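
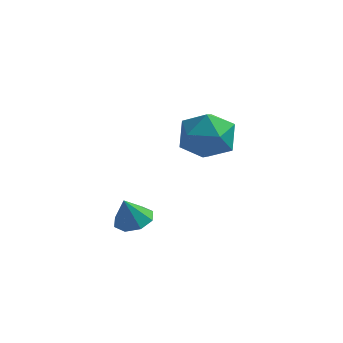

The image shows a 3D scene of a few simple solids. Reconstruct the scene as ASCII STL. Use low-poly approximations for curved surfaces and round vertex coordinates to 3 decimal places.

solid 
facet normal 0.227 0.240 -0.944
outer loop
vertex 2.942 -0.835 -3.913
vertex 2.244 -0.729 -4.054
vertex 2.784 -0.315 -3.819
endloop
endfacet
facet normal 0.676 0.073 0.734
outer loop
vertex 2.942 -0.835 -3.913
vertex 2.784 -0.315 -3.819
vertex 1.996 -0.991 -3.026
endloop
endfacet
facet normal 0.226 0.241 -0.944
outer loop
vertex 2.784 -0.315 -3.819
vertex 2.244 -0.729 -4.054
vertex 2.31 -0.038 -3.862
endloop
endfacet
facet normal 0.271 0.583 0.766
outer loop
vertex 2.784 -0.315 -3.819
vertex 2.31 -0.038 -3.862
vertex 1.996 -0.991 -3.026
endloop
endfacet
facet normal 0.227 0.240 -0.944
outer loop
vertex 2.31 -0.038 -3.862
vertex 2.244 -0.729 -4.054
vertex 1.797 -0.165 -4.018
endloop
endfacet
facet normal -0.362 0.679 0.638
outer loop
vertex 2.31 -0.038 -3.862
vertex 1.797 -0.165 -4.018
vertex 1.996 -0.991 -3.026
endloop
endfacet
facet normal 0.227 0.241 -0.944
outer loop
vertex 1.797 -0.165 -4.018
vertex 2.244 -0.729 -4.054
vertex 1.546 -0.622 -4.195
endloop
endfacet
facet normal -0.853 0.304 0.424
outer loop
vertex 1.797 -0.165 -4.018
vertex 1.546 -0.622 -4.195
vertex 1.996 -0.991 -3.026
endloop
endfacet
facet normal 0.228 0.241 -0.943
outer loop
vertex 1.546 -0.622 -4.195
vertex 2.244 -0.729 -4.054
vertex 1.703 -1.142 -4.29
endloop
endfacet
facet normal -0.913 -0.321 0.250
outer loop
vertex 1.546 -0.622 -4.195
vertex 1.703 -1.142 -4.29
vertex 1.996 -0.991 -3.026
endloop
endfacet
facet normal 0.227 0.242 -0.943
outer loop
vertex 1.703 -1.142 -4.29
vertex 2.244 -0.729 -4.054
vertex 2.178 -1.419 -4.247
endloop
endfacet
facet normal -0.506 -0.835 0.217
outer loop
vertex 1.703 -1.142 -4.29
vertex 2.178 -1.419 -4.247
vertex 1.996 -0.991 -3.026
endloop
endfacet
facet normal 0.227 0.242 -0.943
outer loop
vertex 2.178 -1.419 -4.247
vertex 2.244 -0.729 -4.054
vertex 2.691 -1.292 -4.091
endloop
endfacet
facet normal 0.125 -0.930 0.345
outer loop
vertex 2.178 -1.419 -4.247
vertex 2.691 -1.292 -4.091
vertex 1.996 -0.991 -3.026
endloop
endfacet
facet normal 0.227 0.242 -0.943
outer loop
vertex 2.691 -1.292 -4.091
vertex 2.244 -0.729 -4.054
vertex 2.942 -0.835 -3.913
endloop
endfacet
facet normal 0.616 -0.556 0.559
outer loop
vertex 2.691 -1.292 -4.091
vertex 2.942 -0.835 -3.913
vertex 1.996 -0.991 -3.026
endloop
endfacet
facet normal -0.551 -0.299 0.779
outer loop
vertex 2.577 3.479 -1.572
vertex 3.079 2.45 -1.612
vertex 3.533 3.284 -0.971
endloop
endfacet
facet normal -0.427 0.403 0.810
outer loop
vertex 2.577 3.479 -1.572
vertex 3.533 3.284 -0.971
vertex 3.401 4.274 -1.533
endloop
endfacet
facet normal -0.684 0.698 0.213
outer loop
vertex 2.577 3.479 -1.572
vertex 3.401 4.274 -1.533
vertex 2.866 4.052 -2.522
endloop
endfacet
facet normal -0.966 0.179 -0.186
outer loop
vertex 2.577 3.479 -1.572
vertex 2.866 4.052 -2.522
vertex 2.667 2.924 -2.571
endloop
endfacet
facet normal -0.884 -0.438 0.164
outer loop
vertex 2.577 3.479 -1.572
vertex 2.667 2.924 -2.571
vertex 3.079 2.45 -1.612
endloop
endfacet
facet normal 0.280 0.502 0.818
outer loop
vertex 3.401 4.274 -1.533
vertex 3.533 3.284 -0.971
vertex 4.413 3.736 -1.549
endloop
endfacet
facet normal 0.079 -0.634 0.769
outer loop
vertex 3.533 3.284 -0.971
vertex 3.079 2.45 -1.612
vertex 4.214 2.608 -1.598
endloop
endfacet
facet normal -0.460 -0.858 -0.227
outer loop
vertex 3.079 2.45 -1.612
vertex 2.667 2.924 -2.571
vertex 3.679 2.386 -2.587
endloop
endfacet
facet normal -0.593 0.139 -0.793
outer loop
vertex 2.667 2.924 -2.571
vertex 2.866 4.052 -2.522
vertex 3.547 3.376 -3.149
endloop
endfacet
facet normal -0.135 0.980 -0.147
outer loop
vertex 2.866 4.052 -2.522
vertex 3.401 4.274 -1.533
vertex 4.001 4.21 -2.508
endloop
endfacet
facet normal 0.966 -0.179 0.186
outer loop
vertex 4.503 3.181 -2.548
vertex 4.413 3.736 -1.549
vertex 4.214 2.608 -1.598
endloop
endfacet
facet normal 0.684 -0.698 -0.213
outer loop
vertex 4.503 3.181 -2.548
vertex 4.214 2.608 -1.598
vertex 3.679 2.386 -2.587
endloop
endfacet
facet normal 0.427 -0.403 -0.810
outer loop
vertex 4.503 3.181 -2.548
vertex 3.679 2.386 -2.587
vertex 3.547 3.376 -3.149
endloop
endfacet
facet normal 0.551 0.299 -0.779
outer loop
vertex 4.503 3.181 -2.548
vertex 3.547 3.376 -3.149
vertex 4.001 4.21 -2.508
endloop
endfacet
facet normal 0.884 0.438 -0.164
outer loop
vertex 4.503 3.181 -2.548
vertex 4.001 4.21 -2.508
vertex 4.413 3.736 -1.549
endloop
endfacet
facet normal 0.593 -0.139 0.793
outer loop
vertex 4.214 2.608 -1.598
vertex 4.413 3.736 -1.549
vertex 3.533 3.284 -0.971
endloop
endfacet
facet normal 0.135 -0.980 0.147
outer loop
vertex 3.679 2.386 -2.587
vertex 4.214 2.608 -1.598
vertex 3.079 2.45 -1.612
endloop
endfacet
facet normal -0.280 -0.502 -0.818
outer loop
vertex 3.547 3.376 -3.149
vertex 3.679 2.386 -2.587
vertex 2.667 2.924 -2.571
endloop
endfacet
facet normal -0.079 0.634 -0.769
outer loop
vertex 4.001 4.21 -2.508
vertex 3.547 3.376 -3.149
vertex 2.866 4.052 -2.522
endloop
endfacet
facet normal 0.460 0.858 0.227
outer loop
vertex 4.413 3.736 -1.549
vertex 4.001 4.21 -2.508
vertex 3.401 4.274 -1.533
endloop
endfacet

endsolid


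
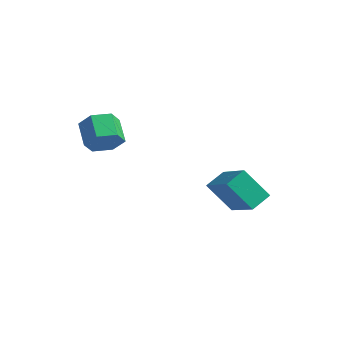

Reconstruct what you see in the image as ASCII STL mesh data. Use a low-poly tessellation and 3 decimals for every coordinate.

solid 
facet normal -0.776 0.371 -0.510
outer loop
vertex -0.061 1.426 -1.61
vertex 0.121 2.425 -1.16
vertex 1.023 1.837 -2.961
endloop
endfacet
facet normal -0.164 -0.899 -0.405
outer loop
vertex 2.699 1.035 -1.86
vertex -0.061 1.426 -1.61
vertex 1.023 1.837 -2.961
endloop
endfacet
facet normal -0.776 0.371 -0.510
outer loop
vertex 1.023 1.837 -2.961
vertex 0.121 2.425 -1.16
vertex 1.205 2.835 -2.511
endloop
endfacet
facet normal 0.609 0.231 -0.759
outer loop
vertex 1.205 2.835 -2.511
vertex 2.699 1.035 -1.86
vertex 1.023 1.837 -2.961
endloop
endfacet
facet normal -0.609 -0.231 0.759
outer loop
vertex -0.061 1.426 -1.61
vertex 1.797 1.623 -0.059
vertex 0.121 2.425 -1.16
endloop
endfacet
facet normal -0.164 -0.900 -0.405
outer loop
vertex 1.615 0.625 -0.509
vertex -0.061 1.426 -1.61
vertex 2.699 1.035 -1.86
endloop
endfacet
facet normal -0.609 -0.231 0.759
outer loop
vertex 1.615 0.625 -0.509
vertex 1.797 1.623 -0.059
vertex -0.061 1.426 -1.61
endloop
endfacet
facet normal 0.164 0.899 0.405
outer loop
vertex 0.121 2.425 -1.16
vertex 1.797 1.623 -0.059
vertex 1.205 2.835 -2.511
endloop
endfacet
facet normal 0.609 0.231 -0.759
outer loop
vertex 2.881 2.034 -1.41
vertex 2.699 1.035 -1.86
vertex 1.205 2.835 -2.511
endloop
endfacet
facet normal 0.164 0.899 0.405
outer loop
vertex 1.205 2.835 -2.511
vertex 1.797 1.623 -0.059
vertex 2.881 2.034 -1.41
endloop
endfacet
facet normal 0.776 -0.371 0.510
outer loop
vertex 2.881 2.034 -1.41
vertex 1.615 0.625 -0.509
vertex 2.699 1.035 -1.86
endloop
endfacet
facet normal 0.776 -0.371 0.510
outer loop
vertex 1.797 1.623 -0.059
vertex 1.615 0.625 -0.509
vertex 2.881 2.034 -1.41
endloop
endfacet
facet normal 0.677 -0.522 -0.518
outer loop
vertex -0.972 -3.394 3.382
vertex -1.553 -3.517 2.746
vertex -1.03 -2.822 2.729
endloop
endfacet
facet normal 0.733 0.543 0.411
outer loop
vertex -0.972 -3.394 3.382
vertex -1.03 -2.822 2.729
vertex -1.846 -2.72 4.05
endloop
endfacet
facet normal 0.733 0.543 0.411
outer loop
vertex -1.846 -2.72 4.05
vertex -1.03 -2.822 2.729
vertex -1.904 -2.148 3.397
endloop
endfacet
facet normal -0.677 0.522 0.518
outer loop
vertex -1.846 -2.72 4.05
vertex -1.904 -2.148 3.397
vertex -2.427 -2.843 3.414
endloop
endfacet
facet normal 0.677 -0.522 -0.518
outer loop
vertex -1.03 -2.822 2.729
vertex -1.553 -3.517 2.746
vertex -1.611 -2.945 2.093
endloop
endfacet
facet normal 0.309 0.841 -0.445
outer loop
vertex -1.03 -2.822 2.729
vertex -1.611 -2.945 2.093
vertex -1.904 -2.148 3.397
endloop
endfacet
facet normal 0.309 0.841 -0.445
outer loop
vertex -1.904 -2.148 3.397
vertex -1.611 -2.945 2.093
vertex -2.485 -2.271 2.761
endloop
endfacet
facet normal -0.677 0.522 0.518
outer loop
vertex -1.904 -2.148 3.397
vertex -2.485 -2.271 2.761
vertex -2.427 -2.843 3.414
endloop
endfacet
facet normal 0.677 -0.522 -0.518
outer loop
vertex -1.611 -2.945 2.093
vertex -1.553 -3.517 2.746
vertex -2.134 -3.64 2.11
endloop
endfacet
facet normal -0.424 0.298 -0.855
outer loop
vertex -1.611 -2.945 2.093
vertex -2.134 -3.64 2.11
vertex -2.485 -2.271 2.761
endloop
endfacet
facet normal -0.424 0.298 -0.855
outer loop
vertex -2.485 -2.271 2.761
vertex -2.134 -3.64 2.11
vertex -3.008 -2.966 2.778
endloop
endfacet
facet normal -0.677 0.522 0.518
outer loop
vertex -2.485 -2.271 2.761
vertex -3.008 -2.966 2.778
vertex -2.427 -2.843 3.414
endloop
endfacet
facet normal 0.677 -0.522 -0.518
outer loop
vertex -2.134 -3.64 2.11
vertex -1.553 -3.517 2.746
vertex -2.076 -4.212 2.763
endloop
endfacet
facet normal -0.733 -0.543 -0.411
outer loop
vertex -2.134 -3.64 2.11
vertex -2.076 -4.212 2.763
vertex -3.008 -2.966 2.778
endloop
endfacet
facet normal -0.733 -0.543 -0.411
outer loop
vertex -3.008 -2.966 2.778
vertex -2.076 -4.212 2.763
vertex -2.95 -3.538 3.431
endloop
endfacet
facet normal -0.677 0.522 0.518
outer loop
vertex -3.008 -2.966 2.778
vertex -2.95 -3.538 3.431
vertex -2.427 -2.843 3.414
endloop
endfacet
facet normal 0.677 -0.522 -0.518
outer loop
vertex -2.076 -4.212 2.763
vertex -1.553 -3.517 2.746
vertex -1.495 -4.089 3.399
endloop
endfacet
facet normal -0.309 -0.841 0.445
outer loop
vertex -2.076 -4.212 2.763
vertex -1.495 -4.089 3.399
vertex -2.95 -3.538 3.431
endloop
endfacet
facet normal -0.309 -0.841 0.445
outer loop
vertex -2.95 -3.538 3.431
vertex -1.495 -4.089 3.399
vertex -2.369 -3.415 4.067
endloop
endfacet
facet normal -0.677 0.522 0.518
outer loop
vertex -2.95 -3.538 3.431
vertex -2.369 -3.415 4.067
vertex -2.427 -2.843 3.414
endloop
endfacet
facet normal 0.677 -0.522 -0.518
outer loop
vertex -1.495 -4.089 3.399
vertex -1.553 -3.517 2.746
vertex -0.972 -3.394 3.382
endloop
endfacet
facet normal 0.424 -0.298 0.855
outer loop
vertex -1.495 -4.089 3.399
vertex -0.972 -3.394 3.382
vertex -2.369 -3.415 4.067
endloop
endfacet
facet normal 0.424 -0.298 0.855
outer loop
vertex -2.369 -3.415 4.067
vertex -0.972 -3.394 3.382
vertex -1.846 -2.72 4.05
endloop
endfacet
facet normal -0.677 0.522 0.518
outer loop
vertex -2.369 -3.415 4.067
vertex -1.846 -2.72 4.05
vertex -2.427 -2.843 3.414
endloop
endfacet

endsolid


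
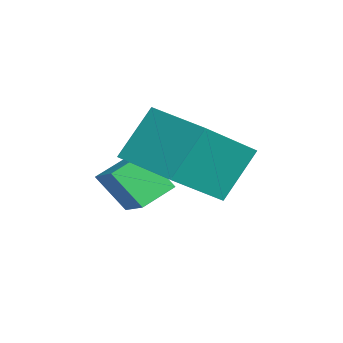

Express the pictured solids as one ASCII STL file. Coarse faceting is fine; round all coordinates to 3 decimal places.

solid 
facet normal -0.817 -0.575 0.049
outer loop
vertex -1.523 -0.561 0.833
vertex -2.596 0.855 -0.431
vertex -0.974 -1.466 -0.648
endloop
endfacet
facet normal 0.492 -0.650 0.579
outer loop
vertex 0.716 -0.275 -0.749
vertex -1.523 -0.561 0.833
vertex -0.974 -1.466 -0.648
endloop
endfacet
facet normal -0.817 -0.575 0.049
outer loop
vertex -0.974 -1.466 -0.648
vertex -2.596 0.855 -0.431
vertex -2.047 -0.05 -1.911
endloop
endfacet
facet normal 0.302 -0.497 -0.814
outer loop
vertex -2.047 -0.05 -1.911
vertex 0.716 -0.275 -0.749
vertex -0.974 -1.466 -0.648
endloop
endfacet
facet normal -0.302 0.497 0.813
outer loop
vertex -1.523 -0.561 0.833
vertex -0.906 2.046 -0.532
vertex -2.596 0.855 -0.431
endloop
endfacet
facet normal 0.492 -0.649 0.580
outer loop
vertex 0.167 0.63 0.731
vertex -1.523 -0.561 0.833
vertex 0.716 -0.275 -0.749
endloop
endfacet
facet normal -0.301 0.497 0.814
outer loop
vertex 0.167 0.63 0.731
vertex -0.906 2.046 -0.532
vertex -1.523 -0.561 0.833
endloop
endfacet
facet normal -0.492 0.649 -0.580
outer loop
vertex -2.596 0.855 -0.431
vertex -0.906 2.046 -0.532
vertex -2.047 -0.05 -1.911
endloop
endfacet
facet normal 0.302 -0.498 -0.813
outer loop
vertex -0.357 1.141 -2.013
vertex 0.716 -0.275 -0.749
vertex -2.047 -0.05 -1.911
endloop
endfacet
facet normal -0.493 0.649 -0.579
outer loop
vertex -2.047 -0.05 -1.911
vertex -0.906 2.046 -0.532
vertex -0.357 1.141 -2.013
endloop
endfacet
facet normal 0.817 0.575 -0.049
outer loop
vertex -0.357 1.141 -2.013
vertex 0.167 0.63 0.731
vertex 0.716 -0.275 -0.749
endloop
endfacet
facet normal 0.817 0.575 -0.049
outer loop
vertex -0.906 2.046 -0.532
vertex 0.167 0.63 0.731
vertex -0.357 1.141 -2.013
endloop
endfacet
facet normal -0.848 -0.277 -0.453
outer loop
vertex -3.0 -1.949 -2.224
vertex -3.54 -1.06 -1.757
vertex -2.667 -1.169 -3.325
endloop
endfacet
facet normal 0.474 -0.780 -0.409
outer loop
vertex -1.54 -0.8 -2.723
vertex -3.0 -1.949 -2.224
vertex -2.667 -1.169 -3.325
endloop
endfacet
facet normal -0.848 -0.277 -0.453
outer loop
vertex -2.667 -1.169 -3.325
vertex -3.54 -1.06 -1.757
vertex -3.207 -0.28 -2.858
endloop
endfacet
facet normal 0.239 0.561 -0.792
outer loop
vertex -3.207 -0.28 -2.858
vertex -1.54 -0.8 -2.723
vertex -2.667 -1.169 -3.325
endloop
endfacet
facet normal -0.239 -0.561 0.792
outer loop
vertex -3.0 -1.949 -2.224
vertex -2.413 -0.691 -1.155
vertex -3.54 -1.06 -1.757
endloop
endfacet
facet normal 0.474 -0.780 -0.409
outer loop
vertex -1.873 -1.58 -1.622
vertex -3.0 -1.949 -2.224
vertex -1.54 -0.8 -2.723
endloop
endfacet
facet normal -0.239 -0.561 0.792
outer loop
vertex -1.873 -1.58 -1.622
vertex -2.413 -0.691 -1.155
vertex -3.0 -1.949 -2.224
endloop
endfacet
facet normal -0.474 0.780 0.409
outer loop
vertex -3.54 -1.06 -1.757
vertex -2.413 -0.691 -1.155
vertex -3.207 -0.28 -2.858
endloop
endfacet
facet normal 0.239 0.561 -0.792
outer loop
vertex -2.08 0.089 -2.256
vertex -1.54 -0.8 -2.723
vertex -3.207 -0.28 -2.858
endloop
endfacet
facet normal -0.474 0.780 0.409
outer loop
vertex -3.207 -0.28 -2.858
vertex -2.413 -0.691 -1.155
vertex -2.08 0.089 -2.256
endloop
endfacet
facet normal 0.848 0.277 0.453
outer loop
vertex -2.08 0.089 -2.256
vertex -1.873 -1.58 -1.622
vertex -1.54 -0.8 -2.723
endloop
endfacet
facet normal 0.848 0.277 0.453
outer loop
vertex -2.413 -0.691 -1.155
vertex -1.873 -1.58 -1.622
vertex -2.08 0.089 -2.256
endloop
endfacet

endsolid


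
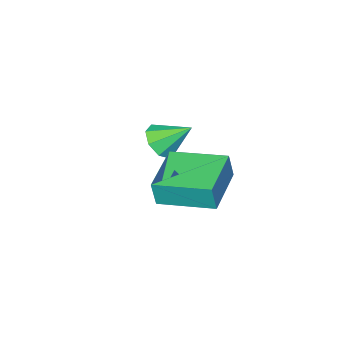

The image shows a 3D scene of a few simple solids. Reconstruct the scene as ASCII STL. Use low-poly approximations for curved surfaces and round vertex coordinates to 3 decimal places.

solid 
facet normal 0.442 -0.622 -0.646
outer loop
vertex 0.218 1.076 -0.185
vertex -0.225 0.643 -0.071
vertex -0.16 1.116 -0.482
endloop
endfacet
facet normal 0.189 0.976 -0.110
outer loop
vertex 0.218 1.076 -0.185
vertex -0.16 1.116 -0.482
vertex -0.735 1.357 0.671
endloop
endfacet
facet normal 0.445 -0.621 -0.645
outer loop
vertex -0.16 1.116 -0.482
vertex -0.225 0.643 -0.071
vertex -0.575 0.878 -0.539
endloop
endfacet
facet normal -0.420 0.824 -0.382
outer loop
vertex -0.16 1.116 -0.482
vertex -0.575 0.878 -0.539
vertex -0.735 1.357 0.671
endloop
endfacet
facet normal 0.445 -0.622 -0.645
outer loop
vertex -0.575 0.878 -0.539
vertex -0.225 0.643 -0.071
vertex -0.786 0.502 -0.322
endloop
endfacet
facet normal -0.898 0.355 -0.259
outer loop
vertex -0.575 0.878 -0.539
vertex -0.786 0.502 -0.322
vertex -0.735 1.357 0.671
endloop
endfacet
facet normal 0.445 -0.622 -0.645
outer loop
vertex -0.786 0.502 -0.322
vertex -0.225 0.643 -0.071
vertex -0.668 0.209 0.042
endloop
endfacet
facet normal -0.970 -0.159 0.187
outer loop
vertex -0.786 0.502 -0.322
vertex -0.668 0.209 0.042
vertex -0.735 1.357 0.671
endloop
endfacet
facet normal 0.444 -0.621 -0.646
outer loop
vertex -0.668 0.209 0.042
vertex -0.225 0.643 -0.071
vertex -0.29 0.169 0.34
endloop
endfacet
facet normal -0.590 -0.414 0.693
outer loop
vertex -0.668 0.209 0.042
vertex -0.29 0.169 0.34
vertex -0.735 1.357 0.671
endloop
endfacet
facet normal 0.443 -0.621 -0.646
outer loop
vertex -0.29 0.169 0.34
vertex -0.225 0.643 -0.071
vertex 0.125 0.407 0.396
endloop
endfacet
facet normal 0.020 -0.261 0.965
outer loop
vertex -0.29 0.169 0.34
vertex 0.125 0.407 0.396
vertex -0.735 1.357 0.671
endloop
endfacet
facet normal 0.443 -0.622 -0.646
outer loop
vertex 0.125 0.407 0.396
vertex -0.225 0.643 -0.071
vertex 0.336 0.783 0.179
endloop
endfacet
facet normal 0.498 0.207 0.842
outer loop
vertex 0.125 0.407 0.396
vertex 0.336 0.783 0.179
vertex -0.735 1.357 0.671
endloop
endfacet
facet normal 0.443 -0.623 -0.645
outer loop
vertex 0.336 0.783 0.179
vertex -0.225 0.643 -0.071
vertex 0.218 1.076 -0.185
endloop
endfacet
facet normal 0.568 0.721 0.396
outer loop
vertex 0.336 0.783 0.179
vertex 0.218 1.076 -0.185
vertex -0.735 1.357 0.671
endloop
endfacet
facet normal -0.503 0.853 0.137
outer loop
vertex 0.109 3.765 1.346
vertex 1.433 4.572 1.178
vertex -0.023 3.815 0.549
endloop
endfacet
facet normal -0.849 -0.518 0.108
outer loop
vertex 0.807 2.408 0.322
vertex 0.109 3.765 1.346
vertex -0.023 3.815 0.549
endloop
endfacet
facet normal -0.503 0.853 0.138
outer loop
vertex -0.023 3.815 0.549
vertex 1.433 4.572 1.178
vertex 1.301 4.623 0.381
endloop
endfacet
facet normal -0.163 0.063 -0.985
outer loop
vertex 1.301 4.623 0.381
vertex 0.807 2.408 0.322
vertex -0.023 3.815 0.549
endloop
endfacet
facet normal 0.163 -0.063 0.985
outer loop
vertex 0.109 3.765 1.346
vertex 2.263 3.165 0.951
vertex 1.433 4.572 1.178
endloop
endfacet
facet normal -0.849 -0.518 0.107
outer loop
vertex 0.939 2.357 1.119
vertex 0.109 3.765 1.346
vertex 0.807 2.408 0.322
endloop
endfacet
facet normal 0.163 -0.063 0.985
outer loop
vertex 0.939 2.357 1.119
vertex 2.263 3.165 0.951
vertex 0.109 3.765 1.346
endloop
endfacet
facet normal 0.849 0.518 -0.107
outer loop
vertex 1.433 4.572 1.178
vertex 2.263 3.165 0.951
vertex 1.301 4.623 0.381
endloop
endfacet
facet normal -0.163 0.063 -0.985
outer loop
vertex 2.131 3.215 0.154
vertex 0.807 2.408 0.322
vertex 1.301 4.623 0.381
endloop
endfacet
facet normal 0.849 0.518 -0.108
outer loop
vertex 1.301 4.623 0.381
vertex 2.263 3.165 0.951
vertex 2.131 3.215 0.154
endloop
endfacet
facet normal 0.503 -0.853 -0.138
outer loop
vertex 2.131 3.215 0.154
vertex 0.939 2.357 1.119
vertex 0.807 2.408 0.322
endloop
endfacet
facet normal 0.503 -0.853 -0.137
outer loop
vertex 2.263 3.165 0.951
vertex 0.939 2.357 1.119
vertex 2.131 3.215 0.154
endloop
endfacet

endsolid


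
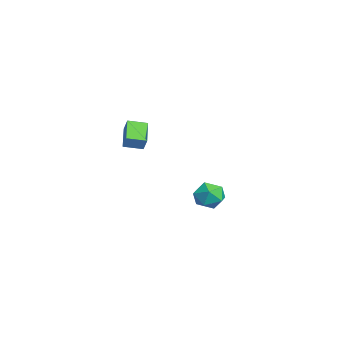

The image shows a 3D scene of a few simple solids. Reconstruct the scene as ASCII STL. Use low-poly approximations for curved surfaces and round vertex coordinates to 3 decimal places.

solid 
facet normal -0.520 -0.168 -0.837
outer loop
vertex 3.078 -1.88 3.662
vertex 3.082 -0.851 3.453
vertex 4.325 -2.036 2.919
endloop
endfacet
facet normal -0.003 -0.980 0.200
outer loop
vertex 4.778 -1.889 3.647
vertex 3.078 -1.88 3.662
vertex 4.325 -2.036 2.919
endloop
endfacet
facet normal -0.521 -0.169 -0.837
outer loop
vertex 4.325 -2.036 2.919
vertex 3.082 -0.851 3.453
vertex 4.329 -1.007 2.709
endloop
endfacet
facet normal 0.854 -0.107 -0.510
outer loop
vertex 4.329 -1.007 2.709
vertex 4.778 -1.889 3.647
vertex 4.325 -2.036 2.919
endloop
endfacet
facet normal -0.854 0.107 0.510
outer loop
vertex 3.078 -1.88 3.662
vertex 3.535 -0.704 4.181
vertex 3.082 -0.851 3.453
endloop
endfacet
facet normal -0.003 -0.980 0.200
outer loop
vertex 3.531 -1.733 4.391
vertex 3.078 -1.88 3.662
vertex 4.778 -1.889 3.647
endloop
endfacet
facet normal -0.854 0.107 0.509
outer loop
vertex 3.531 -1.733 4.391
vertex 3.535 -0.704 4.181
vertex 3.078 -1.88 3.662
endloop
endfacet
facet normal 0.003 0.980 -0.200
outer loop
vertex 3.082 -0.851 3.453
vertex 3.535 -0.704 4.181
vertex 4.329 -1.007 2.709
endloop
endfacet
facet normal 0.854 -0.107 -0.509
outer loop
vertex 4.782 -0.86 3.438
vertex 4.778 -1.889 3.647
vertex 4.329 -1.007 2.709
endloop
endfacet
facet normal 0.004 0.980 -0.200
outer loop
vertex 4.329 -1.007 2.709
vertex 3.535 -0.704 4.181
vertex 4.782 -0.86 3.438
endloop
endfacet
facet normal 0.521 0.168 0.837
outer loop
vertex 4.782 -0.86 3.438
vertex 3.531 -1.733 4.391
vertex 4.778 -1.889 3.647
endloop
endfacet
facet normal 0.520 0.169 0.837
outer loop
vertex 3.535 -0.704 4.181
vertex 3.531 -1.733 4.391
vertex 4.782 -0.86 3.438
endloop
endfacet
facet normal 0.278 0.152 0.948
outer loop
vertex -1.84 3.756 -2.728
vertex -2.164 2.832 -2.485
vertex -1.21 2.969 -2.787
endloop
endfacet
facet normal 0.694 0.518 0.499
outer loop
vertex -1.84 3.756 -2.728
vertex -1.21 2.969 -2.787
vertex -1.211 3.67 -3.513
endloop
endfacet
facet normal 0.278 0.953 0.118
outer loop
vertex -1.84 3.756 -2.728
vertex -1.211 3.67 -3.513
vertex -2.165 3.966 -3.66
endloop
endfacet
facet normal -0.396 0.856 0.331
outer loop
vertex -1.84 3.756 -2.728
vertex -2.165 3.966 -3.66
vertex -2.754 3.448 -3.025
endloop
endfacet
facet normal -0.396 0.361 0.844
outer loop
vertex -1.84 3.756 -2.728
vertex -2.754 3.448 -3.025
vertex -2.164 2.832 -2.485
endloop
endfacet
facet normal 0.997 0.054 0.051
outer loop
vertex -1.211 3.67 -3.513
vertex -1.21 2.969 -2.787
vertex -1.146 2.692 -3.755
endloop
endfacet
facet normal 0.324 -0.539 0.777
outer loop
vertex -1.21 2.969 -2.787
vertex -2.164 2.832 -2.485
vertex -1.735 2.174 -3.12
endloop
endfacet
facet normal -0.767 -0.202 0.609
outer loop
vertex -2.164 2.832 -2.485
vertex -2.754 3.448 -3.025
vertex -2.689 2.47 -3.267
endloop
endfacet
facet normal -0.768 0.600 -0.223
outer loop
vertex -2.754 3.448 -3.025
vertex -2.165 3.966 -3.66
vertex -2.69 3.171 -3.993
endloop
endfacet
facet normal 0.323 0.758 -0.567
outer loop
vertex -2.165 3.966 -3.66
vertex -1.211 3.67 -3.513
vertex -1.736 3.308 -4.295
endloop
endfacet
facet normal 0.396 -0.856 -0.331
outer loop
vertex -2.06 2.384 -4.052
vertex -1.146 2.692 -3.755
vertex -1.735 2.174 -3.12
endloop
endfacet
facet normal -0.278 -0.953 -0.118
outer loop
vertex -2.06 2.384 -4.052
vertex -1.735 2.174 -3.12
vertex -2.689 2.47 -3.267
endloop
endfacet
facet normal -0.694 -0.518 -0.499
outer loop
vertex -2.06 2.384 -4.052
vertex -2.689 2.47 -3.267
vertex -2.69 3.171 -3.993
endloop
endfacet
facet normal -0.278 -0.152 -0.948
outer loop
vertex -2.06 2.384 -4.052
vertex -2.69 3.171 -3.993
vertex -1.736 3.308 -4.295
endloop
endfacet
facet normal 0.396 -0.361 -0.844
outer loop
vertex -2.06 2.384 -4.052
vertex -1.736 3.308 -4.295
vertex -1.146 2.692 -3.755
endloop
endfacet
facet normal 0.768 -0.600 0.223
outer loop
vertex -1.735 2.174 -3.12
vertex -1.146 2.692 -3.755
vertex -1.21 2.969 -2.787
endloop
endfacet
facet normal -0.323 -0.758 0.567
outer loop
vertex -2.689 2.47 -3.267
vertex -1.735 2.174 -3.12
vertex -2.164 2.832 -2.485
endloop
endfacet
facet normal -0.997 -0.054 -0.051
outer loop
vertex -2.69 3.171 -3.993
vertex -2.689 2.47 -3.267
vertex -2.754 3.448 -3.025
endloop
endfacet
facet normal -0.324 0.539 -0.777
outer loop
vertex -1.736 3.308 -4.295
vertex -2.69 3.171 -3.993
vertex -2.165 3.966 -3.66
endloop
endfacet
facet normal 0.767 0.202 -0.609
outer loop
vertex -1.146 2.692 -3.755
vertex -1.736 3.308 -4.295
vertex -1.211 3.67 -3.513
endloop
endfacet

endsolid


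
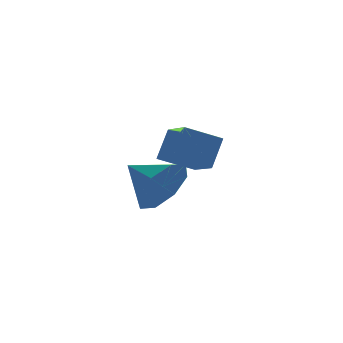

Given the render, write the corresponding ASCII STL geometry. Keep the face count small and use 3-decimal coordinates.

solid 
facet normal 0.415 -0.832 -0.369
outer loop
vertex -1.988 -0.355 0.574
vertex -2.711 -0.379 -0.186
vertex -1.758 0.05 -0.081
endloop
endfacet
facet normal 0.485 0.658 0.577
outer loop
vertex -1.988 -0.355 0.574
vertex -1.758 0.05 -0.081
vertex -3.309 0.819 0.346
endloop
endfacet
facet normal 0.415 -0.831 -0.371
outer loop
vertex -1.758 0.05 -0.081
vertex -2.711 -0.379 -0.186
vertex -2.087 0.205 -0.797
endloop
endfacet
facet normal 0.442 0.897 -0.009
outer loop
vertex -1.758 0.05 -0.081
vertex -2.087 0.205 -0.797
vertex -3.309 0.819 0.346
endloop
endfacet
facet normal 0.416 -0.831 -0.370
outer loop
vertex -2.087 0.205 -0.797
vertex -2.711 -0.379 -0.186
vertex -2.782 0.017 -1.156
endloop
endfacet
facet normal 0.004 0.883 -0.470
outer loop
vertex -2.087 0.205 -0.797
vertex -2.782 0.017 -1.156
vertex -3.309 0.819 0.346
endloop
endfacet
facet normal 0.415 -0.831 -0.370
outer loop
vertex -2.782 0.017 -1.156
vertex -2.711 -0.379 -0.186
vertex -3.435 -0.402 -0.947
endloop
endfacet
facet normal -0.571 0.624 -0.534
outer loop
vertex -2.782 0.017 -1.156
vertex -3.435 -0.402 -0.947
vertex -3.309 0.819 0.346
endloop
endfacet
facet normal 0.415 -0.832 -0.369
outer loop
vertex -3.435 -0.402 -0.947
vertex -2.711 -0.379 -0.186
vertex -3.664 -0.807 -0.292
endloop
endfacet
facet normal -0.948 0.271 -0.164
outer loop
vertex -3.435 -0.402 -0.947
vertex -3.664 -0.807 -0.292
vertex -3.309 0.819 0.346
endloop
endfacet
facet normal 0.415 -0.831 -0.370
outer loop
vertex -3.664 -0.807 -0.292
vertex -2.711 -0.379 -0.186
vertex -3.335 -0.962 0.425
endloop
endfacet
facet normal -0.906 0.032 0.423
outer loop
vertex -3.664 -0.807 -0.292
vertex -3.335 -0.962 0.425
vertex -3.309 0.819 0.346
endloop
endfacet
facet normal 0.415 -0.831 -0.370
outer loop
vertex -3.335 -0.962 0.425
vertex -2.711 -0.379 -0.186
vertex -2.64 -0.775 0.784
endloop
endfacet
facet normal -0.468 0.046 0.882
outer loop
vertex -3.335 -0.962 0.425
vertex -2.64 -0.775 0.784
vertex -3.309 0.819 0.346
endloop
endfacet
facet normal 0.416 -0.831 -0.370
outer loop
vertex -2.64 -0.775 0.784
vertex -2.711 -0.379 -0.186
vertex -1.988 -0.355 0.574
endloop
endfacet
facet normal 0.108 0.305 0.946
outer loop
vertex -2.64 -0.775 0.784
vertex -1.988 -0.355 0.574
vertex -3.309 0.819 0.346
endloop
endfacet
facet normal -0.453 -0.320 -0.832
outer loop
vertex -2.809 -3.86 1.694
vertex -3.861 -3.673 2.195
vertex -2.813 -2.777 1.279
endloop
endfacet
facet normal 0.891 -0.159 -0.424
outer loop
vertex -2.319 -2.427 2.185
vertex -2.809 -3.86 1.694
vertex -2.813 -2.777 1.279
endloop
endfacet
facet normal -0.453 -0.320 -0.832
outer loop
vertex -2.813 -2.777 1.279
vertex -3.861 -3.673 2.195
vertex -3.865 -2.59 1.78
endloop
endfacet
facet normal -0.005 0.934 -0.358
outer loop
vertex -3.865 -2.59 1.78
vertex -2.319 -2.427 2.185
vertex -2.813 -2.777 1.279
endloop
endfacet
facet normal 0.005 -0.934 0.358
outer loop
vertex -2.809 -3.86 1.694
vertex -3.367 -3.323 3.101
vertex -3.861 -3.673 2.195
endloop
endfacet
facet normal 0.891 -0.159 -0.424
outer loop
vertex -2.315 -3.51 2.6
vertex -2.809 -3.86 1.694
vertex -2.319 -2.427 2.185
endloop
endfacet
facet normal 0.005 -0.934 0.358
outer loop
vertex -2.315 -3.51 2.6
vertex -3.367 -3.323 3.101
vertex -2.809 -3.86 1.694
endloop
endfacet
facet normal -0.891 0.159 0.424
outer loop
vertex -3.861 -3.673 2.195
vertex -3.367 -3.323 3.101
vertex -3.865 -2.59 1.78
endloop
endfacet
facet normal -0.005 0.934 -0.358
outer loop
vertex -3.371 -2.24 2.686
vertex -2.319 -2.427 2.185
vertex -3.865 -2.59 1.78
endloop
endfacet
facet normal -0.891 0.159 0.424
outer loop
vertex -3.865 -2.59 1.78
vertex -3.367 -3.323 3.101
vertex -3.371 -2.24 2.686
endloop
endfacet
facet normal 0.453 0.320 0.832
outer loop
vertex -3.371 -2.24 2.686
vertex -2.315 -3.51 2.6
vertex -2.319 -2.427 2.185
endloop
endfacet
facet normal 0.453 0.320 0.832
outer loop
vertex -3.367 -3.323 3.101
vertex -2.315 -3.51 2.6
vertex -3.371 -2.24 2.686
endloop
endfacet

endsolid


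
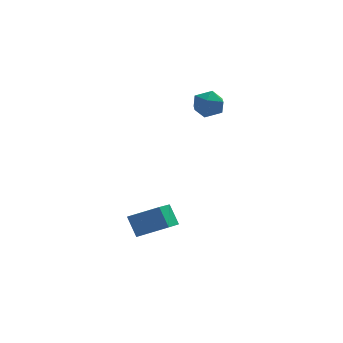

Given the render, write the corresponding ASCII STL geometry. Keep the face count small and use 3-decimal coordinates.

solid 
facet normal -0.299 0.508 0.808
outer loop
vertex -4.049 -1.184 -1.019
vertex -2.753 -1.397 -0.406
vertex -3.475 0.276 -1.725
endloop
endfacet
facet normal -0.894 0.147 -0.423
outer loop
vertex -3.147 -0.283 -2.614
vertex -4.049 -1.184 -1.019
vertex -3.475 0.276 -1.725
endloop
endfacet
facet normal -0.298 0.508 0.808
outer loop
vertex -3.475 0.276 -1.725
vertex -2.753 -1.397 -0.406
vertex -2.179 0.062 -1.112
endloop
endfacet
facet normal 0.334 0.849 -0.410
outer loop
vertex -2.179 0.062 -1.112
vertex -3.147 -0.283 -2.614
vertex -3.475 0.276 -1.725
endloop
endfacet
facet normal -0.334 -0.849 0.411
outer loop
vertex -4.049 -1.184 -1.019
vertex -2.425 -1.956 -1.295
vertex -2.753 -1.397 -0.406
endloop
endfacet
facet normal -0.894 0.147 -0.422
outer loop
vertex -3.721 -1.742 -1.908
vertex -4.049 -1.184 -1.019
vertex -3.147 -0.283 -2.614
endloop
endfacet
facet normal -0.334 -0.849 0.410
outer loop
vertex -3.721 -1.742 -1.908
vertex -2.425 -1.956 -1.295
vertex -4.049 -1.184 -1.019
endloop
endfacet
facet normal 0.894 -0.147 0.423
outer loop
vertex -2.753 -1.397 -0.406
vertex -2.425 -1.956 -1.295
vertex -2.179 0.062 -1.112
endloop
endfacet
facet normal 0.333 0.849 -0.410
outer loop
vertex -1.851 -0.496 -2.001
vertex -3.147 -0.283 -2.614
vertex -2.179 0.062 -1.112
endloop
endfacet
facet normal 0.894 -0.147 0.422
outer loop
vertex -2.179 0.062 -1.112
vertex -2.425 -1.956 -1.295
vertex -1.851 -0.496 -2.001
endloop
endfacet
facet normal 0.299 -0.508 -0.808
outer loop
vertex -1.851 -0.496 -2.001
vertex -3.721 -1.742 -1.908
vertex -3.147 -0.283 -2.614
endloop
endfacet
facet normal 0.298 -0.508 -0.808
outer loop
vertex -2.425 -1.956 -1.295
vertex -3.721 -1.742 -1.908
vertex -1.851 -0.496 -2.001
endloop
endfacet
facet normal -0.280 0.912 -0.299
outer loop
vertex -0.14 2.821 3.156
vertex -0.882 2.664 3.372
vertex -0.38 2.987 3.888
endloop
endfacet
facet normal 0.399 0.914 -0.077
outer loop
vertex -0.14 2.821 3.156
vertex -0.38 2.987 3.888
vertex 0.331 2.667 3.769
endloop
endfacet
facet normal 0.761 0.445 -0.473
outer loop
vertex -0.14 2.821 3.156
vertex 0.331 2.667 3.769
vertex 0.269 2.147 3.18
endloop
endfacet
facet normal 0.307 0.153 -0.939
outer loop
vertex -0.14 2.821 3.156
vertex 0.269 2.147 3.18
vertex -0.48 2.145 2.935
endloop
endfacet
facet normal -0.336 0.441 -0.832
outer loop
vertex -0.14 2.821 3.156
vertex -0.48 2.145 2.935
vertex -0.882 2.664 3.372
endloop
endfacet
facet normal 0.410 0.687 0.600
outer loop
vertex 0.331 2.667 3.769
vertex -0.38 2.987 3.888
vertex -0.12 2.415 4.365
endloop
endfacet
facet normal -0.688 0.684 0.241
outer loop
vertex -0.38 2.987 3.888
vertex -0.882 2.664 3.372
vertex -0.869 2.413 4.12
endloop
endfacet
facet normal -0.779 -0.079 -0.623
outer loop
vertex -0.882 2.664 3.372
vertex -0.48 2.145 2.935
vertex -0.931 1.893 3.531
endloop
endfacet
facet normal 0.262 -0.545 -0.796
outer loop
vertex -0.48 2.145 2.935
vertex 0.269 2.147 3.18
vertex -0.22 1.573 3.412
endloop
endfacet
facet normal 0.997 -0.072 -0.041
outer loop
vertex 0.269 2.147 3.18
vertex 0.331 2.667 3.769
vertex 0.282 1.896 3.928
endloop
endfacet
facet normal -0.307 -0.153 0.939
outer loop
vertex -0.46 1.739 4.144
vertex -0.12 2.415 4.365
vertex -0.869 2.413 4.12
endloop
endfacet
facet normal -0.761 -0.445 0.473
outer loop
vertex -0.46 1.739 4.144
vertex -0.869 2.413 4.12
vertex -0.931 1.893 3.531
endloop
endfacet
facet normal -0.399 -0.914 0.077
outer loop
vertex -0.46 1.739 4.144
vertex -0.931 1.893 3.531
vertex -0.22 1.573 3.412
endloop
endfacet
facet normal 0.280 -0.912 0.299
outer loop
vertex -0.46 1.739 4.144
vertex -0.22 1.573 3.412
vertex 0.282 1.896 3.928
endloop
endfacet
facet normal 0.336 -0.441 0.832
outer loop
vertex -0.46 1.739 4.144
vertex 0.282 1.896 3.928
vertex -0.12 2.415 4.365
endloop
endfacet
facet normal -0.262 0.545 0.796
outer loop
vertex -0.869 2.413 4.12
vertex -0.12 2.415 4.365
vertex -0.38 2.987 3.888
endloop
endfacet
facet normal -0.997 0.072 0.041
outer loop
vertex -0.931 1.893 3.531
vertex -0.869 2.413 4.12
vertex -0.882 2.664 3.372
endloop
endfacet
facet normal -0.410 -0.687 -0.600
outer loop
vertex -0.22 1.573 3.412
vertex -0.931 1.893 3.531
vertex -0.48 2.145 2.935
endloop
endfacet
facet normal 0.688 -0.684 -0.241
outer loop
vertex 0.282 1.896 3.928
vertex -0.22 1.573 3.412
vertex 0.269 2.147 3.18
endloop
endfacet
facet normal 0.779 0.079 0.623
outer loop
vertex -0.12 2.415 4.365
vertex 0.282 1.896 3.928
vertex 0.331 2.667 3.769
endloop
endfacet

endsolid


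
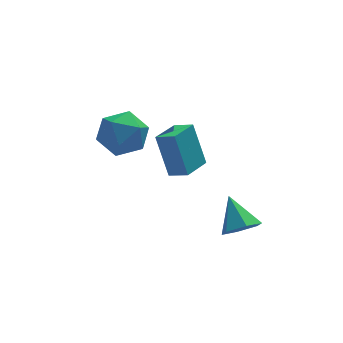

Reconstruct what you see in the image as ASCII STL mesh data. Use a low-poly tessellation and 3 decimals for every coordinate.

solid 
facet normal 0.113 -0.747 -0.655
outer loop
vertex 4.563 -3.812 -4.168
vertex 3.769 -3.58 -4.57
vertex 4.557 -3.206 -4.86
endloop
endfacet
facet normal 0.856 0.392 0.336
outer loop
vertex 4.563 -3.812 -4.168
vertex 4.557 -3.206 -4.86
vertex 3.571 -2.28 -3.43
endloop
endfacet
facet normal 0.113 -0.747 -0.655
outer loop
vertex 4.557 -3.206 -4.86
vertex 3.769 -3.58 -4.57
vertex 3.763 -2.974 -5.262
endloop
endfacet
facet normal 0.400 0.870 -0.288
outer loop
vertex 4.557 -3.206 -4.86
vertex 3.763 -2.974 -5.262
vertex 3.571 -2.28 -3.43
endloop
endfacet
facet normal 0.113 -0.747 -0.655
outer loop
vertex 3.763 -2.974 -5.262
vertex 3.769 -3.58 -4.57
vertex 2.974 -3.348 -4.972
endloop
endfacet
facet normal -0.503 0.789 -0.352
outer loop
vertex 3.763 -2.974 -5.262
vertex 2.974 -3.348 -4.972
vertex 3.571 -2.28 -3.43
endloop
endfacet
facet normal 0.113 -0.747 -0.655
outer loop
vertex 2.974 -3.348 -4.972
vertex 3.769 -3.58 -4.57
vertex 2.98 -3.954 -4.28
endloop
endfacet
facet normal -0.951 0.229 0.209
outer loop
vertex 2.974 -3.348 -4.972
vertex 2.98 -3.954 -4.28
vertex 3.571 -2.28 -3.43
endloop
endfacet
facet normal 0.113 -0.747 -0.655
outer loop
vertex 2.98 -3.954 -4.28
vertex 3.769 -3.58 -4.57
vertex 3.774 -4.186 -3.878
endloop
endfacet
facet normal -0.494 -0.248 0.833
outer loop
vertex 2.98 -3.954 -4.28
vertex 3.774 -4.186 -3.878
vertex 3.571 -2.28 -3.43
endloop
endfacet
facet normal 0.113 -0.747 -0.655
outer loop
vertex 3.774 -4.186 -3.878
vertex 3.769 -3.58 -4.57
vertex 4.563 -3.812 -4.168
endloop
endfacet
facet normal 0.409 -0.167 0.897
outer loop
vertex 3.774 -4.186 -3.878
vertex 4.563 -3.812 -4.168
vertex 3.571 -2.28 -3.43
endloop
endfacet
facet normal -0.674 0.634 -0.380
outer loop
vertex 0.306 -2.749 1.363
vertex 1.348 -1.761 1.163
vertex 0.659 -3.503 -0.52
endloop
endfacet
facet normal -0.719 -0.681 0.138
outer loop
vertex 1.292 -4.099 -0.163
vertex 0.306 -2.749 1.363
vertex 0.659 -3.503 -0.52
endloop
endfacet
facet normal -0.674 0.634 -0.380
outer loop
vertex 0.659 -3.503 -0.52
vertex 1.348 -1.761 1.163
vertex 1.701 -2.516 -0.721
endloop
endfacet
facet normal 0.171 -0.367 -0.915
outer loop
vertex 1.701 -2.516 -0.721
vertex 1.292 -4.099 -0.163
vertex 0.659 -3.503 -0.52
endloop
endfacet
facet normal -0.171 0.366 0.915
outer loop
vertex 0.306 -2.749 1.363
vertex 1.981 -2.357 1.52
vertex 1.348 -1.761 1.163
endloop
endfacet
facet normal -0.719 -0.681 0.138
outer loop
vertex 0.939 -3.344 1.721
vertex 0.306 -2.749 1.363
vertex 1.292 -4.099 -0.163
endloop
endfacet
facet normal -0.172 0.367 0.914
outer loop
vertex 0.939 -3.344 1.721
vertex 1.981 -2.357 1.52
vertex 0.306 -2.749 1.363
endloop
endfacet
facet normal 0.719 0.681 -0.138
outer loop
vertex 1.348 -1.761 1.163
vertex 1.981 -2.357 1.52
vertex 1.701 -2.516 -0.721
endloop
endfacet
facet normal 0.172 -0.367 -0.914
outer loop
vertex 2.334 -3.111 -0.363
vertex 1.292 -4.099 -0.163
vertex 1.701 -2.516 -0.721
endloop
endfacet
facet normal 0.719 0.681 -0.138
outer loop
vertex 1.701 -2.516 -0.721
vertex 1.981 -2.357 1.52
vertex 2.334 -3.111 -0.363
endloop
endfacet
facet normal 0.674 -0.634 0.380
outer loop
vertex 2.334 -3.111 -0.363
vertex 0.939 -3.344 1.721
vertex 1.292 -4.099 -0.163
endloop
endfacet
facet normal 0.674 -0.634 0.380
outer loop
vertex 1.981 -2.357 1.52
vertex 0.939 -3.344 1.721
vertex 2.334 -3.111 -0.363
endloop
endfacet
facet normal 0.165 -0.149 0.975
outer loop
vertex 0.081 0.758 0.478
vertex -0.897 -0.004 0.527
vertex 0.229 -0.456 0.267
endloop
endfacet
facet normal 0.776 -0.015 0.631
outer loop
vertex 0.081 0.758 0.478
vertex 0.229 -0.456 0.267
vertex 0.821 0.374 -0.441
endloop
endfacet
facet normal 0.716 0.622 0.317
outer loop
vertex 0.081 0.758 0.478
vertex 0.821 0.374 -0.441
vertex 0.061 1.339 -0.618
endloop
endfacet
facet normal 0.068 0.882 0.466
outer loop
vertex 0.081 0.758 0.478
vertex 0.061 1.339 -0.618
vertex -1.0 1.105 -0.02
endloop
endfacet
facet normal -0.272 0.405 0.873
outer loop
vertex 0.081 0.758 0.478
vertex -1.0 1.105 -0.02
vertex -0.897 -0.004 0.527
endloop
endfacet
facet normal 0.854 -0.507 0.119
outer loop
vertex 0.821 0.374 -0.441
vertex 0.229 -0.456 0.267
vertex 0.3 -0.625 -0.96
endloop
endfacet
facet normal -0.135 -0.724 0.676
outer loop
vertex 0.229 -0.456 0.267
vertex -0.897 -0.004 0.527
vertex -0.761 -0.859 -0.362
endloop
endfacet
facet normal -0.842 0.174 0.511
outer loop
vertex -0.897 -0.004 0.527
vertex -1.0 1.105 -0.02
vertex -1.521 0.106 -0.539
endloop
endfacet
facet normal -0.291 0.945 -0.147
outer loop
vertex -1.0 1.105 -0.02
vertex 0.061 1.339 -0.618
vertex -0.929 0.936 -1.247
endloop
endfacet
facet normal 0.757 0.525 -0.389
outer loop
vertex 0.061 1.339 -0.618
vertex 0.821 0.374 -0.441
vertex 0.197 0.484 -1.507
endloop
endfacet
facet normal -0.068 -0.882 -0.466
outer loop
vertex -0.781 -0.278 -1.458
vertex 0.3 -0.625 -0.96
vertex -0.761 -0.859 -0.362
endloop
endfacet
facet normal -0.716 -0.622 -0.317
outer loop
vertex -0.781 -0.278 -1.458
vertex -0.761 -0.859 -0.362
vertex -1.521 0.106 -0.539
endloop
endfacet
facet normal -0.776 0.015 -0.631
outer loop
vertex -0.781 -0.278 -1.458
vertex -1.521 0.106 -0.539
vertex -0.929 0.936 -1.247
endloop
endfacet
facet normal -0.165 0.149 -0.975
outer loop
vertex -0.781 -0.278 -1.458
vertex -0.929 0.936 -1.247
vertex 0.197 0.484 -1.507
endloop
endfacet
facet normal 0.272 -0.405 -0.873
outer loop
vertex -0.781 -0.278 -1.458
vertex 0.197 0.484 -1.507
vertex 0.3 -0.625 -0.96
endloop
endfacet
facet normal 0.291 -0.945 0.147
outer loop
vertex -0.761 -0.859 -0.362
vertex 0.3 -0.625 -0.96
vertex 0.229 -0.456 0.267
endloop
endfacet
facet normal -0.757 -0.525 0.389
outer loop
vertex -1.521 0.106 -0.539
vertex -0.761 -0.859 -0.362
vertex -0.897 -0.004 0.527
endloop
endfacet
facet normal -0.854 0.507 -0.119
outer loop
vertex -0.929 0.936 -1.247
vertex -1.521 0.106 -0.539
vertex -1.0 1.105 -0.02
endloop
endfacet
facet normal 0.135 0.724 -0.676
outer loop
vertex 0.197 0.484 -1.507
vertex -0.929 0.936 -1.247
vertex 0.061 1.339 -0.618
endloop
endfacet
facet normal 0.842 -0.174 -0.511
outer loop
vertex 0.3 -0.625 -0.96
vertex 0.197 0.484 -1.507
vertex 0.821 0.374 -0.441
endloop
endfacet

endsolid


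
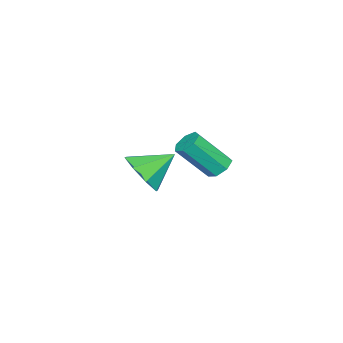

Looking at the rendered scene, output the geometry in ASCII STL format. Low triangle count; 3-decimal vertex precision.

solid 
facet normal 0.550 -0.622 -0.558
outer loop
vertex 3.199 -1.44 2.909
vertex 2.476 -1.487 2.249
vertex 3.259 -0.912 2.38
endloop
endfacet
facet normal 0.410 0.622 0.667
outer loop
vertex 3.199 -1.44 2.909
vertex 3.259 -0.912 2.38
vertex 1.684 -0.593 3.051
endloop
endfacet
facet normal 0.550 -0.622 -0.557
outer loop
vertex 3.259 -0.912 2.38
vertex 2.476 -1.487 2.249
vertex 2.861 -0.721 1.774
endloop
endfacet
facet normal 0.252 0.958 0.136
outer loop
vertex 3.259 -0.912 2.38
vertex 2.861 -0.721 1.774
vertex 1.684 -0.593 3.051
endloop
endfacet
facet normal 0.550 -0.622 -0.557
outer loop
vertex 2.861 -0.721 1.774
vertex 2.476 -1.487 2.249
vertex 2.238 -0.978 1.446
endloop
endfacet
facet normal -0.225 0.927 -0.300
outer loop
vertex 2.861 -0.721 1.774
vertex 2.238 -0.978 1.446
vertex 1.684 -0.593 3.051
endloop
endfacet
facet normal 0.551 -0.622 -0.557
outer loop
vertex 2.238 -0.978 1.446
vertex 2.476 -1.487 2.249
vertex 1.754 -1.534 1.588
endloop
endfacet
facet normal -0.742 0.547 -0.387
outer loop
vertex 2.238 -0.978 1.446
vertex 1.754 -1.534 1.588
vertex 1.684 -0.593 3.051
endloop
endfacet
facet normal 0.551 -0.620 -0.558
outer loop
vertex 1.754 -1.534 1.588
vertex 2.476 -1.487 2.249
vertex 1.694 -2.063 2.117
endloop
endfacet
facet normal -0.997 0.040 -0.073
outer loop
vertex 1.754 -1.534 1.588
vertex 1.694 -2.063 2.117
vertex 1.684 -0.593 3.051
endloop
endfacet
facet normal 0.551 -0.621 -0.558
outer loop
vertex 1.694 -2.063 2.117
vertex 2.476 -1.487 2.249
vertex 2.092 -2.254 2.723
endloop
endfacet
facet normal -0.839 -0.296 0.457
outer loop
vertex 1.694 -2.063 2.117
vertex 2.092 -2.254 2.723
vertex 1.684 -0.593 3.051
endloop
endfacet
facet normal 0.551 -0.621 -0.558
outer loop
vertex 2.092 -2.254 2.723
vertex 2.476 -1.487 2.249
vertex 2.715 -1.996 3.051
endloop
endfacet
facet normal -0.361 -0.265 0.894
outer loop
vertex 2.092 -2.254 2.723
vertex 2.715 -1.996 3.051
vertex 1.684 -0.593 3.051
endloop
endfacet
facet normal 0.550 -0.621 -0.558
outer loop
vertex 2.715 -1.996 3.051
vertex 2.476 -1.487 2.249
vertex 3.199 -1.44 2.909
endloop
endfacet
facet normal 0.156 0.115 0.981
outer loop
vertex 2.715 -1.996 3.051
vertex 3.199 -1.44 2.909
vertex 1.684 -0.593 3.051
endloop
endfacet
facet normal -0.341 0.568 -0.749
outer loop
vertex -1.798 -0.94 0.154
vertex -2.144 -0.638 0.54
vertex -1.58 -0.52 0.373
endloop
endfacet
facet normal 0.842 -0.170 -0.512
outer loop
vertex -1.798 -0.94 0.154
vertex -1.58 -0.52 0.373
vertex -1.169 -1.983 1.533
endloop
endfacet
facet normal 0.842 -0.169 -0.512
outer loop
vertex -1.169 -1.983 1.533
vertex -1.58 -0.52 0.373
vertex -0.952 -1.564 1.752
endloop
endfacet
facet normal 0.342 -0.568 0.748
outer loop
vertex -1.169 -1.983 1.533
vertex -0.952 -1.564 1.752
vertex -1.516 -1.682 1.92
endloop
endfacet
facet normal -0.341 0.567 -0.750
outer loop
vertex -1.58 -0.52 0.373
vertex -2.144 -0.638 0.54
vertex -1.788 -0.189 0.718
endloop
endfacet
facet normal 0.851 0.525 0.010
outer loop
vertex -1.58 -0.52 0.373
vertex -1.788 -0.189 0.718
vertex -0.952 -1.564 1.752
endloop
endfacet
facet normal 0.852 0.524 0.008
outer loop
vertex -0.952 -1.564 1.752
vertex -1.788 -0.189 0.718
vertex -1.159 -1.233 2.097
endloop
endfacet
facet normal 0.342 -0.567 0.749
outer loop
vertex -0.952 -1.564 1.752
vertex -1.159 -1.233 2.097
vertex -1.516 -1.682 1.92
endloop
endfacet
facet normal -0.342 0.568 -0.749
outer loop
vertex -1.788 -0.189 0.718
vertex -2.144 -0.638 0.54
vertex -2.264 -0.197 0.929
endloop
endfacet
facet normal 0.218 0.823 0.524
outer loop
vertex -1.788 -0.189 0.718
vertex -2.264 -0.197 0.929
vertex -1.159 -1.233 2.097
endloop
endfacet
facet normal 0.220 0.824 0.523
outer loop
vertex -1.159 -1.233 2.097
vertex -2.264 -0.197 0.929
vertex -1.635 -1.24 2.308
endloop
endfacet
facet normal 0.341 -0.567 0.750
outer loop
vertex -1.159 -1.233 2.097
vertex -1.635 -1.24 2.308
vertex -1.516 -1.682 1.92
endloop
endfacet
facet normal -0.343 0.567 -0.749
outer loop
vertex -2.264 -0.197 0.929
vertex -2.144 -0.638 0.54
vertex -2.65 -0.537 0.848
endloop
endfacet
facet normal -0.578 0.502 0.643
outer loop
vertex -2.264 -0.197 0.929
vertex -2.65 -0.537 0.848
vertex -1.635 -1.24 2.308
endloop
endfacet
facet normal -0.578 0.502 0.643
outer loop
vertex -1.635 -1.24 2.308
vertex -2.65 -0.537 0.848
vertex -2.021 -1.58 2.227
endloop
endfacet
facet normal 0.342 -0.566 0.750
outer loop
vertex -1.635 -1.24 2.308
vertex -2.021 -1.58 2.227
vertex -1.516 -1.682 1.92
endloop
endfacet
facet normal -0.342 0.567 -0.749
outer loop
vertex -2.65 -0.537 0.848
vertex -2.144 -0.638 0.54
vertex -2.655 -0.953 0.535
endloop
endfacet
facet normal -0.940 -0.198 0.279
outer loop
vertex -2.65 -0.537 0.848
vertex -2.655 -0.953 0.535
vertex -2.021 -1.58 2.227
endloop
endfacet
facet normal -0.940 -0.198 0.279
outer loop
vertex -2.021 -1.58 2.227
vertex -2.655 -0.953 0.535
vertex -2.026 -1.996 1.914
endloop
endfacet
facet normal 0.341 -0.568 0.749
outer loop
vertex -2.021 -1.58 2.227
vertex -2.026 -1.996 1.914
vertex -1.516 -1.682 1.92
endloop
endfacet
facet normal -0.342 0.566 -0.750
outer loop
vertex -2.655 -0.953 0.535
vertex -2.144 -0.638 0.54
vertex -2.276 -1.132 0.227
endloop
endfacet
facet normal -0.594 -0.749 -0.295
outer loop
vertex -2.655 -0.953 0.535
vertex -2.276 -1.132 0.227
vertex -2.026 -1.996 1.914
endloop
endfacet
facet normal -0.595 -0.748 -0.295
outer loop
vertex -2.026 -1.996 1.914
vertex -2.276 -1.132 0.227
vertex -1.647 -2.176 1.606
endloop
endfacet
facet normal 0.340 -0.567 0.750
outer loop
vertex -2.026 -1.996 1.914
vertex -1.647 -2.176 1.606
vertex -1.516 -1.682 1.92
endloop
endfacet
facet normal -0.342 0.566 -0.750
outer loop
vertex -2.276 -1.132 0.227
vertex -2.144 -0.638 0.54
vertex -1.798 -0.94 0.154
endloop
endfacet
facet normal 0.197 -0.736 -0.647
outer loop
vertex -2.276 -1.132 0.227
vertex -1.798 -0.94 0.154
vertex -1.647 -2.176 1.606
endloop
endfacet
facet normal 0.198 -0.736 -0.647
outer loop
vertex -1.647 -2.176 1.606
vertex -1.798 -0.94 0.154
vertex -1.169 -1.983 1.533
endloop
endfacet
facet normal 0.343 -0.567 0.749
outer loop
vertex -1.647 -2.176 1.606
vertex -1.169 -1.983 1.533
vertex -1.516 -1.682 1.92
endloop
endfacet

endsolid


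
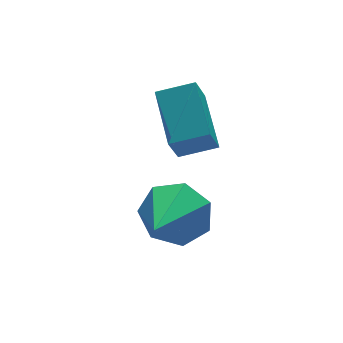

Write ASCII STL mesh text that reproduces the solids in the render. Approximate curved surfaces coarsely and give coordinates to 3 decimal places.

solid 
facet normal 0.638 0.612 -0.469
outer loop
vertex 2.664 -3.478 -3.847
vertex 1.882 -3.026 -4.321
vertex 2.308 -2.785 -3.427
endloop
endfacet
facet normal 0.352 -0.346 0.870
outer loop
vertex 2.664 -3.478 -3.847
vertex 2.308 -2.785 -3.427
vertex 0.518 -4.334 -3.319
endloop
endfacet
facet normal 0.638 0.611 -0.469
outer loop
vertex 2.308 -2.785 -3.427
vertex 1.882 -3.026 -4.321
vertex 1.632 -2.273 -3.68
endloop
endfacet
facet normal -0.163 0.255 0.953
outer loop
vertex 2.308 -2.785 -3.427
vertex 1.632 -2.273 -3.68
vertex 0.518 -4.334 -3.319
endloop
endfacet
facet normal 0.638 0.611 -0.469
outer loop
vertex 1.632 -2.273 -3.68
vertex 1.882 -3.026 -4.321
vertex 1.144 -2.329 -4.417
endloop
endfacet
facet normal -0.746 0.484 0.457
outer loop
vertex 1.632 -2.273 -3.68
vertex 1.144 -2.329 -4.417
vertex 0.518 -4.334 -3.319
endloop
endfacet
facet normal 0.638 0.611 -0.468
outer loop
vertex 1.144 -2.329 -4.417
vertex 1.882 -3.026 -4.321
vertex 1.212 -2.909 -5.081
endloop
endfacet
facet normal -0.956 0.166 -0.243
outer loop
vertex 1.144 -2.329 -4.417
vertex 1.212 -2.909 -5.081
vertex 0.518 -4.334 -3.319
endloop
endfacet
facet normal 0.638 0.611 -0.468
outer loop
vertex 1.212 -2.909 -5.081
vertex 1.882 -3.026 -4.321
vertex 1.785 -3.578 -5.174
endloop
endfacet
facet normal -0.636 -0.458 -0.621
outer loop
vertex 1.212 -2.909 -5.081
vertex 1.785 -3.578 -5.174
vertex 0.518 -4.334 -3.319
endloop
endfacet
facet normal 0.638 0.611 -0.468
outer loop
vertex 1.785 -3.578 -5.174
vertex 1.882 -3.026 -4.321
vertex 2.431 -3.831 -4.624
endloop
endfacet
facet normal -0.026 -0.919 -0.392
outer loop
vertex 1.785 -3.578 -5.174
vertex 2.431 -3.831 -4.624
vertex 0.518 -4.334 -3.319
endloop
endfacet
facet normal 0.638 0.611 -0.469
outer loop
vertex 2.431 -3.831 -4.624
vertex 1.882 -3.026 -4.321
vertex 2.664 -3.478 -3.847
endloop
endfacet
facet normal 0.413 -0.869 0.271
outer loop
vertex 2.431 -3.831 -4.624
vertex 2.664 -3.478 -3.847
vertex 0.518 -4.334 -3.319
endloop
endfacet
facet normal -0.858 0.419 -0.297
outer loop
vertex 2.321 -1.887 -2.497
vertex 2.852 -0.248 -1.722
vertex 2.789 -1.595 -3.437
endloop
endfacet
facet normal -0.281 -0.868 -0.410
outer loop
vertex 3.768 -2.072 -3.098
vertex 2.321 -1.887 -2.497
vertex 2.789 -1.595 -3.437
endloop
endfacet
facet normal -0.858 0.419 -0.297
outer loop
vertex 2.789 -1.595 -3.437
vertex 2.852 -0.248 -1.722
vertex 3.321 0.045 -2.662
endloop
endfacet
facet normal 0.429 0.268 -0.862
outer loop
vertex 3.321 0.045 -2.662
vertex 3.768 -2.072 -3.098
vertex 2.789 -1.595 -3.437
endloop
endfacet
facet normal -0.429 -0.269 0.862
outer loop
vertex 2.321 -1.887 -2.497
vertex 3.831 -0.725 -1.383
vertex 2.852 -0.248 -1.722
endloop
endfacet
facet normal -0.281 -0.867 -0.411
outer loop
vertex 3.299 -2.365 -2.158
vertex 2.321 -1.887 -2.497
vertex 3.768 -2.072 -3.098
endloop
endfacet
facet normal -0.430 -0.268 0.862
outer loop
vertex 3.299 -2.365 -2.158
vertex 3.831 -0.725 -1.383
vertex 2.321 -1.887 -2.497
endloop
endfacet
facet normal 0.281 0.868 0.410
outer loop
vertex 2.852 -0.248 -1.722
vertex 3.831 -0.725 -1.383
vertex 3.321 0.045 -2.662
endloop
endfacet
facet normal 0.430 0.268 -0.862
outer loop
vertex 4.299 -0.433 -2.323
vertex 3.768 -2.072 -3.098
vertex 3.321 0.045 -2.662
endloop
endfacet
facet normal 0.282 0.867 0.410
outer loop
vertex 3.321 0.045 -2.662
vertex 3.831 -0.725 -1.383
vertex 4.299 -0.433 -2.323
endloop
endfacet
facet normal 0.858 -0.419 0.298
outer loop
vertex 4.299 -0.433 -2.323
vertex 3.299 -2.365 -2.158
vertex 3.768 -2.072 -3.098
endloop
endfacet
facet normal 0.858 -0.419 0.297
outer loop
vertex 3.831 -0.725 -1.383
vertex 3.299 -2.365 -2.158
vertex 4.299 -0.433 -2.323
endloop
endfacet

endsolid


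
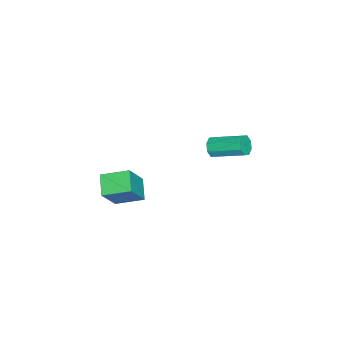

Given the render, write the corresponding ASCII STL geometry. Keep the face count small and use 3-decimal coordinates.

solid 
facet normal -0.038 -0.925 -0.379
outer loop
vertex -3.019 -1.638 2.242
vertex -3.326 -1.423 1.748
vertex -2.728 -1.506 1.891
endloop
endfacet
facet normal 0.789 -0.260 0.556
outer loop
vertex -3.019 -1.638 2.242
vertex -2.728 -1.506 1.891
vertex -2.947 0.128 2.966
endloop
endfacet
facet normal 0.790 -0.259 0.555
outer loop
vertex -2.947 0.128 2.966
vertex -2.728 -1.506 1.891
vertex -2.657 0.26 2.615
endloop
endfacet
facet normal 0.038 0.925 0.379
outer loop
vertex -2.947 0.128 2.966
vertex -2.657 0.26 2.615
vertex -3.254 0.343 2.472
endloop
endfacet
facet normal -0.038 -0.924 -0.379
outer loop
vertex -2.728 -1.506 1.891
vertex -3.326 -1.423 1.748
vertex -2.788 -1.325 1.456
endloop
endfacet
facet normal 0.991 0.014 -0.131
outer loop
vertex -2.728 -1.506 1.891
vertex -2.788 -1.325 1.456
vertex -2.657 0.26 2.615
endloop
endfacet
facet normal 0.992 0.013 -0.129
outer loop
vertex -2.657 0.26 2.615
vertex -2.788 -1.325 1.456
vertex -2.716 0.441 2.181
endloop
endfacet
facet normal 0.037 0.924 0.380
outer loop
vertex -2.657 0.26 2.615
vertex -2.716 0.441 2.181
vertex -3.254 0.343 2.472
endloop
endfacet
facet normal -0.037 -0.925 -0.379
outer loop
vertex -2.788 -1.325 1.456
vertex -3.326 -1.423 1.748
vertex -3.162 -1.202 1.192
endloop
endfacet
facet normal 0.613 0.278 -0.739
outer loop
vertex -2.788 -1.325 1.456
vertex -3.162 -1.202 1.192
vertex -2.716 0.441 2.181
endloop
endfacet
facet normal 0.613 0.278 -0.739
outer loop
vertex -2.716 0.441 2.181
vertex -3.162 -1.202 1.192
vertex -3.09 0.564 1.917
endloop
endfacet
facet normal 0.037 0.925 0.379
outer loop
vertex -2.716 0.441 2.181
vertex -3.09 0.564 1.917
vertex -3.254 0.343 2.472
endloop
endfacet
facet normal -0.038 -0.925 -0.379
outer loop
vertex -3.162 -1.202 1.192
vertex -3.326 -1.423 1.748
vertex -3.633 -1.208 1.254
endloop
endfacet
facet normal -0.125 0.381 -0.916
outer loop
vertex -3.162 -1.202 1.192
vertex -3.633 -1.208 1.254
vertex -3.09 0.564 1.917
endloop
endfacet
facet normal -0.124 0.381 -0.916
outer loop
vertex -3.09 0.564 1.917
vertex -3.633 -1.208 1.254
vertex -3.561 0.558 1.978
endloop
endfacet
facet normal 0.037 0.925 0.379
outer loop
vertex -3.09 0.564 1.917
vertex -3.561 0.558 1.978
vertex -3.254 0.343 2.472
endloop
endfacet
facet normal -0.038 -0.925 -0.379
outer loop
vertex -3.633 -1.208 1.254
vertex -3.326 -1.423 1.748
vertex -3.923 -1.34 1.605
endloop
endfacet
facet normal -0.790 0.260 -0.555
outer loop
vertex -3.633 -1.208 1.254
vertex -3.923 -1.34 1.605
vertex -3.561 0.558 1.978
endloop
endfacet
facet normal -0.789 0.260 -0.557
outer loop
vertex -3.561 0.558 1.978
vertex -3.923 -1.34 1.605
vertex -3.852 0.426 2.329
endloop
endfacet
facet normal 0.038 0.925 0.379
outer loop
vertex -3.561 0.558 1.978
vertex -3.852 0.426 2.329
vertex -3.254 0.343 2.472
endloop
endfacet
facet normal -0.037 -0.924 -0.380
outer loop
vertex -3.923 -1.34 1.605
vertex -3.326 -1.423 1.748
vertex -3.864 -1.521 2.039
endloop
endfacet
facet normal -0.992 -0.013 0.129
outer loop
vertex -3.923 -1.34 1.605
vertex -3.864 -1.521 2.039
vertex -3.852 0.426 2.329
endloop
endfacet
facet normal -0.991 -0.013 0.131
outer loop
vertex -3.852 0.426 2.329
vertex -3.864 -1.521 2.039
vertex -3.792 0.245 2.764
endloop
endfacet
facet normal 0.038 0.924 0.379
outer loop
vertex -3.852 0.426 2.329
vertex -3.792 0.245 2.764
vertex -3.254 0.343 2.472
endloop
endfacet
facet normal -0.037 -0.925 -0.379
outer loop
vertex -3.864 -1.521 2.039
vertex -3.326 -1.423 1.748
vertex -3.49 -1.644 2.303
endloop
endfacet
facet normal -0.613 -0.278 0.739
outer loop
vertex -3.864 -1.521 2.039
vertex -3.49 -1.644 2.303
vertex -3.792 0.245 2.764
endloop
endfacet
facet normal -0.613 -0.278 0.739
outer loop
vertex -3.792 0.245 2.764
vertex -3.49 -1.644 2.303
vertex -3.418 0.122 3.028
endloop
endfacet
facet normal 0.037 0.925 0.379
outer loop
vertex -3.792 0.245 2.764
vertex -3.418 0.122 3.028
vertex -3.254 0.343 2.472
endloop
endfacet
facet normal -0.037 -0.925 -0.379
outer loop
vertex -3.49 -1.644 2.303
vertex -3.326 -1.423 1.748
vertex -3.019 -1.638 2.242
endloop
endfacet
facet normal 0.124 -0.381 0.916
outer loop
vertex -3.49 -1.644 2.303
vertex -3.019 -1.638 2.242
vertex -3.418 0.122 3.028
endloop
endfacet
facet normal 0.125 -0.381 0.916
outer loop
vertex -3.418 0.122 3.028
vertex -3.019 -1.638 2.242
vertex -2.947 0.128 2.966
endloop
endfacet
facet normal 0.038 0.925 0.379
outer loop
vertex -3.418 0.122 3.028
vertex -2.947 0.128 2.966
vertex -3.254 0.343 2.472
endloop
endfacet
facet normal -0.549 0.151 -0.822
outer loop
vertex 2.194 -4.69 2.912
vertex 1.879 -3.32 3.374
vertex 3.172 -4.271 2.336
endloop
endfacet
facet normal 0.213 -0.926 -0.312
outer loop
vertex 4.221 -4.56 3.906
vertex 2.194 -4.69 2.912
vertex 3.172 -4.271 2.336
endloop
endfacet
facet normal -0.549 0.151 -0.822
outer loop
vertex 3.172 -4.271 2.336
vertex 1.879 -3.32 3.374
vertex 2.857 -2.901 2.798
endloop
endfacet
facet normal 0.808 0.346 -0.476
outer loop
vertex 2.857 -2.901 2.798
vertex 4.221 -4.56 3.906
vertex 3.172 -4.271 2.336
endloop
endfacet
facet normal -0.808 -0.346 0.476
outer loop
vertex 2.194 -4.69 2.912
vertex 2.928 -3.609 4.944
vertex 1.879 -3.32 3.374
endloop
endfacet
facet normal 0.213 -0.926 -0.312
outer loop
vertex 3.243 -4.979 4.482
vertex 2.194 -4.69 2.912
vertex 4.221 -4.56 3.906
endloop
endfacet
facet normal -0.808 -0.346 0.476
outer loop
vertex 3.243 -4.979 4.482
vertex 2.928 -3.609 4.944
vertex 2.194 -4.69 2.912
endloop
endfacet
facet normal -0.213 0.926 0.312
outer loop
vertex 1.879 -3.32 3.374
vertex 2.928 -3.609 4.944
vertex 2.857 -2.901 2.798
endloop
endfacet
facet normal 0.808 0.346 -0.476
outer loop
vertex 3.906 -3.19 4.368
vertex 4.221 -4.56 3.906
vertex 2.857 -2.901 2.798
endloop
endfacet
facet normal -0.213 0.926 0.312
outer loop
vertex 2.857 -2.901 2.798
vertex 2.928 -3.609 4.944
vertex 3.906 -3.19 4.368
endloop
endfacet
facet normal 0.549 -0.151 0.822
outer loop
vertex 3.906 -3.19 4.368
vertex 3.243 -4.979 4.482
vertex 4.221 -4.56 3.906
endloop
endfacet
facet normal 0.549 -0.151 0.822
outer loop
vertex 2.928 -3.609 4.944
vertex 3.243 -4.979 4.482
vertex 3.906 -3.19 4.368
endloop
endfacet

endsolid


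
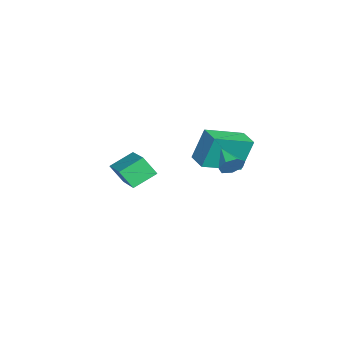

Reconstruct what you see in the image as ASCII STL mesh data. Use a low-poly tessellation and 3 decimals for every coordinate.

solid 
facet normal 0.794 0.454 -0.404
outer loop
vertex 3.67 3.692 2.59
vertex 3.343 3.908 2.19
vertex 3.473 4.125 2.69
endloop
endfacet
facet normal 0.092 -0.184 0.979
outer loop
vertex 3.67 3.692 2.59
vertex 3.473 4.125 2.69
vertex 2.437 3.392 2.65
endloop
endfacet
facet normal 0.795 0.453 -0.403
outer loop
vertex 3.473 4.125 2.69
vertex 3.343 3.908 2.19
vertex 3.179 4.395 2.414
endloop
endfacet
facet normal -0.352 0.453 0.819
outer loop
vertex 3.473 4.125 2.69
vertex 3.179 4.395 2.414
vertex 2.437 3.392 2.65
endloop
endfacet
facet normal 0.795 0.453 -0.403
outer loop
vertex 3.179 4.395 2.414
vertex 3.343 3.908 2.19
vertex 3.008 4.299 1.969
endloop
endfacet
facet normal -0.774 0.611 0.165
outer loop
vertex 3.179 4.395 2.414
vertex 3.008 4.299 1.969
vertex 2.437 3.392 2.65
endloop
endfacet
facet normal 0.795 0.454 -0.402
outer loop
vertex 3.008 4.299 1.969
vertex 3.343 3.908 2.19
vertex 3.09 3.909 1.691
endloop
endfacet
facet normal -0.855 0.170 -0.490
outer loop
vertex 3.008 4.299 1.969
vertex 3.09 3.909 1.691
vertex 2.437 3.392 2.65
endloop
endfacet
facet normal 0.796 0.453 -0.403
outer loop
vertex 3.09 3.909 1.691
vertex 3.343 3.908 2.19
vertex 3.362 3.518 1.789
endloop
endfacet
facet normal -0.535 -0.536 -0.653
outer loop
vertex 3.09 3.909 1.691
vertex 3.362 3.518 1.789
vertex 2.437 3.392 2.65
endloop
endfacet
facet normal 0.795 0.454 -0.404
outer loop
vertex 3.362 3.518 1.789
vertex 3.343 3.908 2.19
vertex 3.62 3.422 2.189
endloop
endfacet
facet normal -0.053 -0.978 -0.200
outer loop
vertex 3.362 3.518 1.789
vertex 3.62 3.422 2.189
vertex 2.437 3.392 2.65
endloop
endfacet
facet normal 0.794 0.454 -0.404
outer loop
vertex 3.62 3.422 2.189
vertex 3.343 3.908 2.19
vertex 3.67 3.692 2.59
endloop
endfacet
facet normal 0.225 -0.821 0.525
outer loop
vertex 3.62 3.422 2.189
vertex 3.67 3.692 2.59
vertex 2.437 3.392 2.65
endloop
endfacet
facet normal -0.869 -0.339 -0.361
outer loop
vertex -2.558 -1.855 -1.688
vertex -3.162 -0.927 -1.107
vertex -2.441 -1.243 -2.545
endloop
endfacet
facet normal 0.483 -0.742 -0.464
outer loop
vertex -0.678 -0.553 -1.813
vertex -2.558 -1.855 -1.688
vertex -2.441 -1.243 -2.545
endloop
endfacet
facet normal -0.869 -0.340 -0.361
outer loop
vertex -2.441 -1.243 -2.545
vertex -3.162 -0.927 -1.107
vertex -3.045 -0.315 -1.965
endloop
endfacet
facet normal 0.110 0.577 -0.809
outer loop
vertex -3.045 -0.315 -1.965
vertex -0.678 -0.553 -1.813
vertex -2.441 -1.243 -2.545
endloop
endfacet
facet normal -0.110 -0.578 0.809
outer loop
vertex -2.558 -1.855 -1.688
vertex -1.399 -0.237 -0.375
vertex -3.162 -0.927 -1.107
endloop
endfacet
facet normal 0.483 -0.743 -0.464
outer loop
vertex -0.795 -1.165 -0.955
vertex -2.558 -1.855 -1.688
vertex -0.678 -0.553 -1.813
endloop
endfacet
facet normal -0.110 -0.577 0.809
outer loop
vertex -0.795 -1.165 -0.955
vertex -1.399 -0.237 -0.375
vertex -2.558 -1.855 -1.688
endloop
endfacet
facet normal -0.483 0.743 0.464
outer loop
vertex -3.162 -0.927 -1.107
vertex -1.399 -0.237 -0.375
vertex -3.045 -0.315 -1.965
endloop
endfacet
facet normal 0.110 0.578 -0.809
outer loop
vertex -1.282 0.375 -1.232
vertex -0.678 -0.553 -1.813
vertex -3.045 -0.315 -1.965
endloop
endfacet
facet normal -0.483 0.742 0.464
outer loop
vertex -3.045 -0.315 -1.965
vertex -1.399 -0.237 -0.375
vertex -1.282 0.375 -1.232
endloop
endfacet
facet normal 0.869 0.340 0.361
outer loop
vertex -1.282 0.375 -1.232
vertex -0.795 -1.165 -0.955
vertex -0.678 -0.553 -1.813
endloop
endfacet
facet normal 0.869 0.340 0.361
outer loop
vertex -1.399 -0.237 -0.375
vertex -0.795 -1.165 -0.955
vertex -1.282 0.375 -1.232
endloop
endfacet
facet normal -0.496 0.804 -0.328
outer loop
vertex 0.086 4.076 2.236
vertex 0.901 4.562 2.194
vertex 0.296 3.594 0.736
endloop
endfacet
facet normal -0.858 -0.511 0.044
outer loop
vertex 1.219 2.098 1.346
vertex 0.086 4.076 2.236
vertex 0.296 3.594 0.736
endloop
endfacet
facet normal -0.495 0.804 -0.328
outer loop
vertex 0.296 3.594 0.736
vertex 0.901 4.562 2.194
vertex 1.111 4.079 0.694
endloop
endfacet
facet normal 0.132 -0.303 -0.944
outer loop
vertex 1.111 4.079 0.694
vertex 1.219 2.098 1.346
vertex 0.296 3.594 0.736
endloop
endfacet
facet normal -0.132 0.303 0.944
outer loop
vertex 0.086 4.076 2.236
vertex 1.824 3.066 2.804
vertex 0.901 4.562 2.194
endloop
endfacet
facet normal -0.858 -0.512 0.045
outer loop
vertex 1.009 2.581 2.846
vertex 0.086 4.076 2.236
vertex 1.219 2.098 1.346
endloop
endfacet
facet normal -0.132 0.304 0.944
outer loop
vertex 1.009 2.581 2.846
vertex 1.824 3.066 2.804
vertex 0.086 4.076 2.236
endloop
endfacet
facet normal 0.858 0.511 -0.045
outer loop
vertex 0.901 4.562 2.194
vertex 1.824 3.066 2.804
vertex 1.111 4.079 0.694
endloop
endfacet
facet normal 0.132 -0.303 -0.944
outer loop
vertex 2.034 2.584 1.304
vertex 1.219 2.098 1.346
vertex 1.111 4.079 0.694
endloop
endfacet
facet normal 0.858 0.512 -0.044
outer loop
vertex 1.111 4.079 0.694
vertex 1.824 3.066 2.804
vertex 2.034 2.584 1.304
endloop
endfacet
facet normal 0.496 -0.804 0.328
outer loop
vertex 2.034 2.584 1.304
vertex 1.009 2.581 2.846
vertex 1.219 2.098 1.346
endloop
endfacet
facet normal 0.496 -0.804 0.328
outer loop
vertex 1.824 3.066 2.804
vertex 1.009 2.581 2.846
vertex 2.034 2.584 1.304
endloop
endfacet

endsolid


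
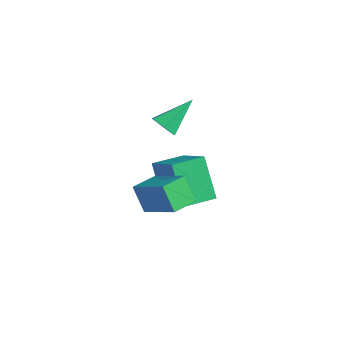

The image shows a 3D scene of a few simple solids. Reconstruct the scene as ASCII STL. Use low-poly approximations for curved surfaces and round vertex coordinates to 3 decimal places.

solid 
facet normal -0.550 0.015 0.835
outer loop
vertex 3.005 -2.749 2.641
vertex 2.947 -1.572 2.581
vertex 1.337 -2.887 1.545
endloop
endfacet
facet normal 0.049 -0.997 0.051
outer loop
vertex 2.053 -2.908 0.459
vertex 3.005 -2.749 2.641
vertex 1.337 -2.887 1.545
endloop
endfacet
facet normal -0.550 0.016 0.835
outer loop
vertex 1.337 -2.887 1.545
vertex 2.947 -1.572 2.581
vertex 1.28 -1.71 1.485
endloop
endfacet
facet normal -0.834 -0.068 -0.548
outer loop
vertex 1.28 -1.71 1.485
vertex 2.053 -2.908 0.459
vertex 1.337 -2.887 1.545
endloop
endfacet
facet normal 0.833 0.069 0.548
outer loop
vertex 3.005 -2.749 2.641
vertex 3.663 -1.593 1.495
vertex 2.947 -1.572 2.581
endloop
endfacet
facet normal 0.049 -0.997 0.051
outer loop
vertex 3.72 -2.77 1.555
vertex 3.005 -2.749 2.641
vertex 2.053 -2.908 0.459
endloop
endfacet
facet normal 0.834 0.068 0.548
outer loop
vertex 3.72 -2.77 1.555
vertex 3.663 -1.593 1.495
vertex 3.005 -2.749 2.641
endloop
endfacet
facet normal -0.049 0.997 -0.051
outer loop
vertex 2.947 -1.572 2.581
vertex 3.663 -1.593 1.495
vertex 1.28 -1.71 1.485
endloop
endfacet
facet normal -0.834 -0.069 -0.548
outer loop
vertex 1.995 -1.731 0.399
vertex 2.053 -2.908 0.459
vertex 1.28 -1.71 1.485
endloop
endfacet
facet normal -0.049 0.997 -0.051
outer loop
vertex 1.28 -1.71 1.485
vertex 3.663 -1.593 1.495
vertex 1.995 -1.731 0.399
endloop
endfacet
facet normal 0.550 -0.015 -0.835
outer loop
vertex 1.995 -1.731 0.399
vertex 3.72 -2.77 1.555
vertex 2.053 -2.908 0.459
endloop
endfacet
facet normal 0.550 -0.016 -0.835
outer loop
vertex 3.663 -1.593 1.495
vertex 3.72 -2.77 1.555
vertex 1.995 -1.731 0.399
endloop
endfacet
facet normal -0.064 -0.830 -0.554
outer loop
vertex -2.25 2.344 -0.474
vertex -2.49 1.98 0.099
vertex -2.956 2.309 -0.34
endloop
endfacet
facet normal -0.152 0.789 -0.595
outer loop
vertex -2.25 2.344 -0.474
vertex -2.956 2.309 -0.34
vertex -2.37 3.54 1.141
endloop
endfacet
facet normal -0.064 -0.830 -0.554
outer loop
vertex -2.956 2.309 -0.34
vertex -2.49 1.98 0.099
vertex -3.197 1.945 0.233
endloop
endfacet
facet normal -0.872 0.486 -0.058
outer loop
vertex -2.956 2.309 -0.34
vertex -3.197 1.945 0.233
vertex -2.37 3.54 1.141
endloop
endfacet
facet normal -0.064 -0.830 -0.554
outer loop
vertex -3.197 1.945 0.233
vertex -2.49 1.98 0.099
vertex -2.731 1.616 0.672
endloop
endfacet
facet normal -0.701 -0.042 0.712
outer loop
vertex -3.197 1.945 0.233
vertex -2.731 1.616 0.672
vertex -2.37 3.54 1.141
endloop
endfacet
facet normal -0.064 -0.830 -0.554
outer loop
vertex -2.731 1.616 0.672
vertex -2.49 1.98 0.099
vertex -2.024 1.651 0.538
endloop
endfacet
facet normal 0.192 -0.266 0.945
outer loop
vertex -2.731 1.616 0.672
vertex -2.024 1.651 0.538
vertex -2.37 3.54 1.141
endloop
endfacet
facet normal -0.064 -0.830 -0.554
outer loop
vertex -2.024 1.651 0.538
vertex -2.49 1.98 0.099
vertex -1.784 2.015 -0.035
endloop
endfacet
facet normal 0.913 0.038 0.406
outer loop
vertex -2.024 1.651 0.538
vertex -1.784 2.015 -0.035
vertex -2.37 3.54 1.141
endloop
endfacet
facet normal -0.064 -0.830 -0.554
outer loop
vertex -1.784 2.015 -0.035
vertex -2.49 1.98 0.099
vertex -2.25 2.344 -0.474
endloop
endfacet
facet normal 0.741 0.565 -0.363
outer loop
vertex -1.784 2.015 -0.035
vertex -2.25 2.344 -0.474
vertex -2.37 3.54 1.141
endloop
endfacet
facet normal -0.565 0.183 0.805
outer loop
vertex 0.537 -0.152 0.806
vertex 0.901 1.301 0.732
vertex -1.159 0.207 -0.466
endloop
endfacet
facet normal -0.243 -0.969 0.050
outer loop
vertex 0.039 -0.181 -2.172
vertex 0.537 -0.152 0.806
vertex -1.159 0.207 -0.466
endloop
endfacet
facet normal -0.565 0.183 0.804
outer loop
vertex -1.159 0.207 -0.466
vertex 0.901 1.301 0.732
vertex -0.795 1.66 -0.541
endloop
endfacet
facet normal -0.789 0.167 -0.592
outer loop
vertex -0.795 1.66 -0.541
vertex 0.039 -0.181 -2.172
vertex -1.159 0.207 -0.466
endloop
endfacet
facet normal 0.789 -0.167 0.592
outer loop
vertex 0.537 -0.152 0.806
vertex 2.099 0.913 -0.974
vertex 0.901 1.301 0.732
endloop
endfacet
facet normal -0.243 -0.969 0.050
outer loop
vertex 1.735 -0.54 -0.899
vertex 0.537 -0.152 0.806
vertex 0.039 -0.181 -2.172
endloop
endfacet
facet normal 0.788 -0.167 0.592
outer loop
vertex 1.735 -0.54 -0.899
vertex 2.099 0.913 -0.974
vertex 0.537 -0.152 0.806
endloop
endfacet
facet normal 0.243 0.969 -0.050
outer loop
vertex 0.901 1.301 0.732
vertex 2.099 0.913 -0.974
vertex -0.795 1.66 -0.541
endloop
endfacet
facet normal -0.788 0.167 -0.592
outer loop
vertex 0.403 1.272 -2.246
vertex 0.039 -0.181 -2.172
vertex -0.795 1.66 -0.541
endloop
endfacet
facet normal 0.243 0.969 -0.050
outer loop
vertex -0.795 1.66 -0.541
vertex 2.099 0.913 -0.974
vertex 0.403 1.272 -2.246
endloop
endfacet
facet normal 0.565 -0.183 -0.804
outer loop
vertex 0.403 1.272 -2.246
vertex 1.735 -0.54 -0.899
vertex 0.039 -0.181 -2.172
endloop
endfacet
facet normal 0.565 -0.183 -0.805
outer loop
vertex 2.099 0.913 -0.974
vertex 1.735 -0.54 -0.899
vertex 0.403 1.272 -2.246
endloop
endfacet

endsolid
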